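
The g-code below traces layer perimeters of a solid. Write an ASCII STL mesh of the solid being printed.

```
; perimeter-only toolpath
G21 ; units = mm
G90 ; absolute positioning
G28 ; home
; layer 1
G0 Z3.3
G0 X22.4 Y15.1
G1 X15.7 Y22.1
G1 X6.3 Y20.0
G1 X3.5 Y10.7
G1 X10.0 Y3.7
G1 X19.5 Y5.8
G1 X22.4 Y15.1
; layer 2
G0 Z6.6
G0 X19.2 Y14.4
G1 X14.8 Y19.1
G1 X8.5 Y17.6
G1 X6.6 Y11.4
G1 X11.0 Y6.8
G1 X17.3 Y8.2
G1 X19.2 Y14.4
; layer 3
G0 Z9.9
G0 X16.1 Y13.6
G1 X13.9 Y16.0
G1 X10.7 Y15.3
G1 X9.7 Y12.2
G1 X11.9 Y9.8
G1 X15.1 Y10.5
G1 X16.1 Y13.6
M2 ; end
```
solid part
  facet normal 0.0000 0.0000 -1.0000
    outer loop
      vertex 4.1 22.4 0.0
      vertex 16.7 25.2 0.0
      vertex 25.5 15.8 0.0
    endloop
  endfacet
  facet normal 0.0000 0.0000 -1.0000
    outer loop
      vertex 0.3 10.0 0.0
      vertex 4.1 22.4 0.0
      vertex 25.5 15.8 0.0
    endloop
  endfacet
  facet normal 0.0000 0.0000 -1.0000
    outer loop
      vertex 9.1 0.6 0.0
      vertex 0.3 10.0 0.0
      vertex 25.5 15.8 0.0
    endloop
  endfacet
  facet normal 0.0000 0.0000 -1.0000
    outer loop
      vertex 21.7 3.4 0.0
      vertex 9.1 0.6 0.0
      vertex 25.5 15.8 0.0
    endloop
  endfacet
  facet normal 0.5571 0.5215 0.6463
    outer loop
      vertex 25.5 15.8 0.0
      vertex 16.7 25.2 0.0
      vertex 12.9 12.9 13.2
    endloop
  endfacet
  facet normal -0.1655 0.7448 0.6464
    outer loop
      vertex 16.7 25.2 0.0
      vertex 4.1 22.4 0.0
      vertex 12.9 12.9 13.2
    endloop
  endfacet
  facet normal -0.7291 0.2234 0.6469
    outer loop
      vertex 4.1 22.4 0.0
      vertex 0.3 10.0 0.0
      vertex 12.9 12.9 13.2
    endloop
  endfacet
  facet normal -0.5571 -0.5215 0.6463
    outer loop
      vertex 0.3 10.0 0.0
      vertex 9.1 0.6 0.0
      vertex 12.9 12.9 13.2
    endloop
  endfacet
  facet normal 0.1655 -0.7448 0.6464
    outer loop
      vertex 9.1 0.6 0.0
      vertex 21.7 3.4 0.0
      vertex 12.9 12.9 13.2
    endloop
  endfacet
  facet normal 0.7291 -0.2234 0.6469
    outer loop
      vertex 21.7 3.4 0.0
      vertex 25.5 15.8 0.0
      vertex 12.9 12.9 13.2
    endloop
  endfacet
endsolid part

The G0 Z moves step by Δz≈3.3 mm. The G1 loops shrink linearly with z, so the solid tapers from its base footprint up to z≈13.2. Closing with a flat bottom cap and the tapered top and triangulating gives 10 facets — a regular 6-sided pyramid, base circumscribed radius ≈ 12.9 mm, apex at z ≈ 13.2 mm.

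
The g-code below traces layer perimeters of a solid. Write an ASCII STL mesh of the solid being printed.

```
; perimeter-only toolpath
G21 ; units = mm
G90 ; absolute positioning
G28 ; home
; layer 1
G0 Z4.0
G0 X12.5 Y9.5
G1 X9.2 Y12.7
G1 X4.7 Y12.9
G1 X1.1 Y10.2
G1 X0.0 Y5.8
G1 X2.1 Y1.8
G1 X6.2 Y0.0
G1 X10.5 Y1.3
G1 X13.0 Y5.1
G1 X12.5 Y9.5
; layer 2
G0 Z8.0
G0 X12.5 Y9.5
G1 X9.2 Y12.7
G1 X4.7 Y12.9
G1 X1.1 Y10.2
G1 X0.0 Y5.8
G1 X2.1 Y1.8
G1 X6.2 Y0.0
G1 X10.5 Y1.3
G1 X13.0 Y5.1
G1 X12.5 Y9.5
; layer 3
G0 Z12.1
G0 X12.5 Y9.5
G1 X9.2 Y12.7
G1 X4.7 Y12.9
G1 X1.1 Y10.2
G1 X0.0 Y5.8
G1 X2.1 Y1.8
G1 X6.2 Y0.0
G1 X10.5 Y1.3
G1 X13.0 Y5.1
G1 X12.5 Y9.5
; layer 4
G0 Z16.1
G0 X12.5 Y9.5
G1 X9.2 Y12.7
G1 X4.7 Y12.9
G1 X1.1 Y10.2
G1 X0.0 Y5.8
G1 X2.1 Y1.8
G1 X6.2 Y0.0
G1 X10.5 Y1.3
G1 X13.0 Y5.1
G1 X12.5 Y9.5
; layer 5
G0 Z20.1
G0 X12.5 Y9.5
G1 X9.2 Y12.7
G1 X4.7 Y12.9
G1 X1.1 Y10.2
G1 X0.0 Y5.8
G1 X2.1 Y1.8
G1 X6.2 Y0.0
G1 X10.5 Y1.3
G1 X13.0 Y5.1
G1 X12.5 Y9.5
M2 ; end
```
solid part
  facet normal 0.0000 0.0000 -1.0000
    outer loop
      vertex 4.7 12.9 0.0
      vertex 9.2 12.7 0.0
      vertex 12.5 9.5 0.0
    endloop
  endfacet
  facet normal 0.0000 0.0000 -1.0000
    outer loop
      vertex 1.1 10.2 0.0
      vertex 4.7 12.9 0.0
      vertex 12.5 9.5 0.0
    endloop
  endfacet
  facet normal 0.0000 0.0000 -1.0000
    outer loop
      vertex 0.0 5.8 0.0
      vertex 1.1 10.2 0.0
      vertex 12.5 9.5 0.0
    endloop
  endfacet
  facet normal 0.0000 0.0000 -1.0000
    outer loop
      vertex 2.1 1.8 0.0
      vertex 0.0 5.8 0.0
      vertex 12.5 9.5 0.0
    endloop
  endfacet
  facet normal 0.0000 0.0000 -1.0000
    outer loop
      vertex 6.2 0.0 0.0
      vertex 2.1 1.8 0.0
      vertex 12.5 9.5 0.0
    endloop
  endfacet
  facet normal 0.0000 0.0000 -1.0000
    outer loop
      vertex 10.5 1.3 0.0
      vertex 6.2 0.0 0.0
      vertex 12.5 9.5 0.0
    endloop
  endfacet
  facet normal 0.0000 0.0000 -1.0000
    outer loop
      vertex 13.0 5.1 0.0
      vertex 10.5 1.3 0.0
      vertex 12.5 9.5 0.0
    endloop
  endfacet
  facet normal 0.0000 0.0000 1.0000
    outer loop
      vertex 12.5 9.5 20.1
      vertex 9.2 12.7 20.1
      vertex 4.7 12.9 20.1
    endloop
  endfacet
  facet normal 0.0000 0.0000 1.0000
    outer loop
      vertex 12.5 9.5 20.1
      vertex 4.7 12.9 20.1
      vertex 1.1 10.2 20.1
    endloop
  endfacet
  facet normal 0.0000 0.0000 1.0000
    outer loop
      vertex 12.5 9.5 20.1
      vertex 1.1 10.2 20.1
      vertex 0.0 5.8 20.1
    endloop
  endfacet
  facet normal 0.0000 0.0000 1.0000
    outer loop
      vertex 12.5 9.5 20.1
      vertex 0.0 5.8 20.1
      vertex 2.1 1.8 20.1
    endloop
  endfacet
  facet normal 0.0000 0.0000 1.0000
    outer loop
      vertex 12.5 9.5 20.1
      vertex 2.1 1.8 20.1
      vertex 6.2 0.0 20.1
    endloop
  endfacet
  facet normal 0.0000 0.0000 1.0000
    outer loop
      vertex 12.5 9.5 20.1
      vertex 6.2 0.0 20.1
      vertex 10.5 1.3 20.1
    endloop
  endfacet
  facet normal 0.0000 0.0000 1.0000
    outer loop
      vertex 12.5 9.5 20.1
      vertex 10.5 1.3 20.1
      vertex 13.0 5.1 20.1
    endloop
  endfacet
  facet normal 0.6961 0.7179 0.0000
    outer loop
      vertex 12.5 9.5 0.0
      vertex 9.2 12.7 0.0
      vertex 9.2 12.7 20.1
    endloop
  endfacet
  facet normal 0.6961 0.7179 0.0000
    outer loop
      vertex 12.5 9.5 0.0
      vertex 9.2 12.7 20.1
      vertex 12.5 9.5 20.1
    endloop
  endfacet
  facet normal 0.0444 0.9990 0.0000
    outer loop
      vertex 9.2 12.7 0.0
      vertex 4.7 12.9 0.0
      vertex 4.7 12.9 20.1
    endloop
  endfacet
  facet normal 0.0444 0.9990 0.0000
    outer loop
      vertex 9.2 12.7 0.0
      vertex 4.7 12.9 20.1
      vertex 9.2 12.7 20.1
    endloop
  endfacet
  facet normal -0.6000 0.8000 0.0000
    outer loop
      vertex 4.7 12.9 0.0
      vertex 1.1 10.2 0.0
      vertex 1.1 10.2 20.1
    endloop
  endfacet
  facet normal -0.6000 0.8000 0.0000
    outer loop
      vertex 4.7 12.9 0.0
      vertex 1.1 10.2 20.1
      vertex 4.7 12.9 20.1
    endloop
  endfacet
  facet normal -0.9701 0.2425 0.0000
    outer loop
      vertex 1.1 10.2 0.0
      vertex 0.0 5.8 0.0
      vertex 0.0 5.8 20.1
    endloop
  endfacet
  facet normal -0.9701 0.2425 0.0000
    outer loop
      vertex 1.1 10.2 0.0
      vertex 0.0 5.8 20.1
      vertex 1.1 10.2 20.1
    endloop
  endfacet
  facet normal -0.8854 -0.4648 0.0000
    outer loop
      vertex 0.0 5.8 0.0
      vertex 2.1 1.8 0.0
      vertex 2.1 1.8 20.1
    endloop
  endfacet
  facet normal -0.8854 -0.4648 0.0000
    outer loop
      vertex 0.0 5.8 0.0
      vertex 2.1 1.8 20.1
      vertex 0.0 5.8 20.1
    endloop
  endfacet
  facet normal -0.4020 -0.9156 0.0000
    outer loop
      vertex 2.1 1.8 0.0
      vertex 6.2 0.0 0.0
      vertex 6.2 0.0 20.1
    endloop
  endfacet
  facet normal -0.4020 -0.9156 0.0000
    outer loop
      vertex 2.1 1.8 0.0
      vertex 6.2 0.0 20.1
      vertex 2.1 1.8 20.1
    endloop
  endfacet
  facet normal 0.2894 -0.9572 0.0000
    outer loop
      vertex 6.2 0.0 0.0
      vertex 10.5 1.3 0.0
      vertex 10.5 1.3 20.1
    endloop
  endfacet
  facet normal 0.2894 -0.9572 0.0000
    outer loop
      vertex 6.2 0.0 0.0
      vertex 10.5 1.3 20.1
      vertex 6.2 0.0 20.1
    endloop
  endfacet
  facet normal 0.8354 -0.5496 0.0000
    outer loop
      vertex 10.5 1.3 0.0
      vertex 13.0 5.1 0.0
      vertex 13.0 5.1 20.1
    endloop
  endfacet
  facet normal 0.8354 -0.5496 0.0000
    outer loop
      vertex 10.5 1.3 0.0
      vertex 13.0 5.1 20.1
      vertex 10.5 1.3 20.1
    endloop
  endfacet
  facet normal 0.9936 0.1129 0.0000
    outer loop
      vertex 13.0 5.1 0.0
      vertex 12.5 9.5 0.0
      vertex 12.5 9.5 20.1
    endloop
  endfacet
  facet normal 0.9936 0.1129 0.0000
    outer loop
      vertex 13.0 5.1 0.0
      vertex 12.5 9.5 20.1
      vertex 13.0 5.1 20.1
    endloop
  endfacet
endsolid part

The G0 Z moves step by Δz≈4.0 mm. Every layer's G1 loop is the same polygon, so the solid is a straight extrusion of it from z=0 to z≈20.1. Closing with flat bottom and top caps and triangulating gives 32 facets — a regular 9-sided prism (a cylinder approximated with 9 flat sides), circumscribed radius ≈ 6.6 mm, height ≈ 20.1 mm.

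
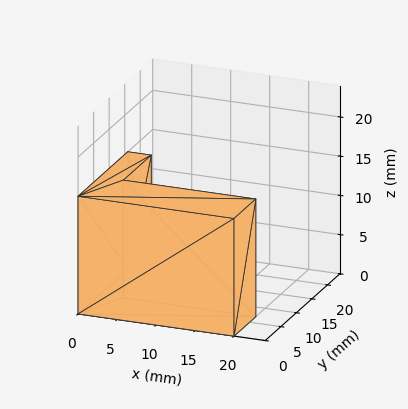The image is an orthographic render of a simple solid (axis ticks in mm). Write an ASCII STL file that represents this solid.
Reading the render: the shape is an L-shaped prism: outer 20 × 16 mm, arm thicknesses ≈ 7 mm (horizontal) and 3 mm (vertical), extruded 15 mm in z (dimensions read to the nearest mm from the axis ticks). For the STL, each face is triangulated and given an outward normal.

solid part
  facet normal 0.0000 0.0000 -1.0000
    outer loop
      vertex 20.00 7.00 0.00
      vertex 20.00 0.00 0.00
      vertex 0.00 0.00 0.00
    endloop
  endfacet
  facet normal 0.0000 0.0000 -1.0000
    outer loop
      vertex 3.00 7.00 0.00
      vertex 20.00 7.00 0.00
      vertex 0.00 0.00 0.00
    endloop
  endfacet
  facet normal 0.0000 0.0000 -1.0000
    outer loop
      vertex 3.00 16.00 0.00
      vertex 3.00 7.00 0.00
      vertex 0.00 0.00 0.00
    endloop
  endfacet
  facet normal 0.0000 0.0000 -1.0000
    outer loop
      vertex 0.00 16.00 0.00
      vertex 3.00 16.00 0.00
      vertex 0.00 0.00 0.00
    endloop
  endfacet
  facet normal 0.0000 0.0000 1.0000
    outer loop
      vertex 0.00 0.00 15.00
      vertex 20.00 0.00 15.00
      vertex 20.00 7.00 15.00
    endloop
  endfacet
  facet normal 0.0000 0.0000 1.0000
    outer loop
      vertex 0.00 0.00 15.00
      vertex 20.00 7.00 15.00
      vertex 3.00 7.00 15.00
    endloop
  endfacet
  facet normal 0.0000 0.0000 1.0000
    outer loop
      vertex 0.00 0.00 15.00
      vertex 3.00 7.00 15.00
      vertex 3.00 16.00 15.00
    endloop
  endfacet
  facet normal 0.0000 0.0000 1.0000
    outer loop
      vertex 0.00 0.00 15.00
      vertex 3.00 16.00 15.00
      vertex 0.00 16.00 15.00
    endloop
  endfacet
  facet normal 0.0000 -1.0000 0.0000
    outer loop
      vertex 0.00 0.00 0.00
      vertex 20.00 0.00 0.00
      vertex 20.00 0.00 15.00
    endloop
  endfacet
  facet normal 0.0000 -1.0000 0.0000
    outer loop
      vertex 0.00 0.00 0.00
      vertex 20.00 0.00 15.00
      vertex 0.00 0.00 15.00
    endloop
  endfacet
  facet normal 1.0000 0.0000 0.0000
    outer loop
      vertex 20.00 0.00 0.00
      vertex 20.00 7.00 0.00
      vertex 20.00 7.00 15.00
    endloop
  endfacet
  facet normal 1.0000 0.0000 0.0000
    outer loop
      vertex 20.00 0.00 0.00
      vertex 20.00 7.00 15.00
      vertex 20.00 0.00 15.00
    endloop
  endfacet
  facet normal 0.0000 1.0000 0.0000
    outer loop
      vertex 20.00 7.00 0.00
      vertex 3.00 7.00 0.00
      vertex 3.00 7.00 15.00
    endloop
  endfacet
  facet normal 0.0000 1.0000 0.0000
    outer loop
      vertex 20.00 7.00 0.00
      vertex 3.00 7.00 15.00
      vertex 20.00 7.00 15.00
    endloop
  endfacet
  facet normal 1.0000 0.0000 0.0000
    outer loop
      vertex 3.00 7.00 0.00
      vertex 3.00 16.00 0.00
      vertex 3.00 16.00 15.00
    endloop
  endfacet
  facet normal 1.0000 0.0000 0.0000
    outer loop
      vertex 3.00 7.00 0.00
      vertex 3.00 16.00 15.00
      vertex 3.00 7.00 15.00
    endloop
  endfacet
  facet normal 0.0000 1.0000 0.0000
    outer loop
      vertex 3.00 16.00 0.00
      vertex 0.00 16.00 0.00
      vertex 0.00 16.00 15.00
    endloop
  endfacet
  facet normal 0.0000 1.0000 0.0000
    outer loop
      vertex 3.00 16.00 0.00
      vertex 0.00 16.00 15.00
      vertex 3.00 16.00 15.00
    endloop
  endfacet
  facet normal -1.0000 0.0000 0.0000
    outer loop
      vertex 0.00 16.00 0.00
      vertex 0.00 0.00 0.00
      vertex 0.00 0.00 15.00
    endloop
  endfacet
  facet normal -1.0000 0.0000 0.0000
    outer loop
      vertex 0.00 16.00 0.00
      vertex 0.00 0.00 15.00
      vertex 0.00 16.00 15.00
    endloop
  endfacet
endsolid part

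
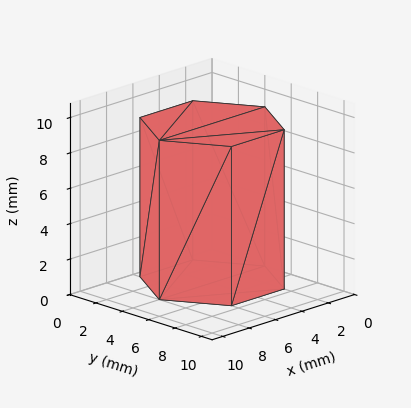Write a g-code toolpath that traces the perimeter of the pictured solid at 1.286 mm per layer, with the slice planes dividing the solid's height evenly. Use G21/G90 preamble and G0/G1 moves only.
Reading the render: the shape is a regular 6-sided prism (a cylinder approximated with 6 flat sides), circumscribed radius ≈ 4 mm, height ≈ 9 mm (dimensions read to the nearest mm from the axis ticks). For the g-code, the solid's height is divided into equal slices at the stated Δz and each level perimeter traced with G1 moves after a G0 lift.

; perimeter-only toolpath
G21 ; units = mm
G90 ; absolute positioning
G28 ; home
; layer 1
G0 Z1.286
G0 X8.000 Y4.000
G1 X6.000 Y7.464
G1 X2.000 Y7.464
G1 X0.000 Y4.000
G1 X2.000 Y0.536
G1 X6.000 Y0.536
G1 X8.000 Y4.000
; layer 2
G0 Z2.571
G0 X8.000 Y4.000
G1 X6.000 Y7.464
G1 X2.000 Y7.464
G1 X0.000 Y4.000
G1 X2.000 Y0.536
G1 X6.000 Y0.536
G1 X8.000 Y4.000
; layer 3
G0 Z3.857
G0 X8.000 Y4.000
G1 X6.000 Y7.464
G1 X2.000 Y7.464
G1 X0.000 Y4.000
G1 X2.000 Y0.536
G1 X6.000 Y0.536
G1 X8.000 Y4.000
; layer 4
G0 Z5.143
G0 X8.000 Y4.000
G1 X6.000 Y7.464
G1 X2.000 Y7.464
G1 X0.000 Y4.000
G1 X2.000 Y0.536
G1 X6.000 Y0.536
G1 X8.000 Y4.000
; layer 5
G0 Z6.429
G0 X8.000 Y4.000
G1 X6.000 Y7.464
G1 X2.000 Y7.464
G1 X0.000 Y4.000
G1 X2.000 Y0.536
G1 X6.000 Y0.536
G1 X8.000 Y4.000
; layer 6
G0 Z7.714
G0 X8.000 Y4.000
G1 X6.000 Y7.464
G1 X2.000 Y7.464
G1 X0.000 Y4.000
G1 X2.000 Y0.536
G1 X6.000 Y0.536
G1 X8.000 Y4.000
; layer 7
G0 Z9.000
G0 X8.000 Y4.000
G1 X6.000 Y7.464
G1 X2.000 Y7.464
G1 X0.000 Y4.000
G1 X2.000 Y0.536
G1 X6.000 Y0.536
G1 X8.000 Y4.000
M2 ; end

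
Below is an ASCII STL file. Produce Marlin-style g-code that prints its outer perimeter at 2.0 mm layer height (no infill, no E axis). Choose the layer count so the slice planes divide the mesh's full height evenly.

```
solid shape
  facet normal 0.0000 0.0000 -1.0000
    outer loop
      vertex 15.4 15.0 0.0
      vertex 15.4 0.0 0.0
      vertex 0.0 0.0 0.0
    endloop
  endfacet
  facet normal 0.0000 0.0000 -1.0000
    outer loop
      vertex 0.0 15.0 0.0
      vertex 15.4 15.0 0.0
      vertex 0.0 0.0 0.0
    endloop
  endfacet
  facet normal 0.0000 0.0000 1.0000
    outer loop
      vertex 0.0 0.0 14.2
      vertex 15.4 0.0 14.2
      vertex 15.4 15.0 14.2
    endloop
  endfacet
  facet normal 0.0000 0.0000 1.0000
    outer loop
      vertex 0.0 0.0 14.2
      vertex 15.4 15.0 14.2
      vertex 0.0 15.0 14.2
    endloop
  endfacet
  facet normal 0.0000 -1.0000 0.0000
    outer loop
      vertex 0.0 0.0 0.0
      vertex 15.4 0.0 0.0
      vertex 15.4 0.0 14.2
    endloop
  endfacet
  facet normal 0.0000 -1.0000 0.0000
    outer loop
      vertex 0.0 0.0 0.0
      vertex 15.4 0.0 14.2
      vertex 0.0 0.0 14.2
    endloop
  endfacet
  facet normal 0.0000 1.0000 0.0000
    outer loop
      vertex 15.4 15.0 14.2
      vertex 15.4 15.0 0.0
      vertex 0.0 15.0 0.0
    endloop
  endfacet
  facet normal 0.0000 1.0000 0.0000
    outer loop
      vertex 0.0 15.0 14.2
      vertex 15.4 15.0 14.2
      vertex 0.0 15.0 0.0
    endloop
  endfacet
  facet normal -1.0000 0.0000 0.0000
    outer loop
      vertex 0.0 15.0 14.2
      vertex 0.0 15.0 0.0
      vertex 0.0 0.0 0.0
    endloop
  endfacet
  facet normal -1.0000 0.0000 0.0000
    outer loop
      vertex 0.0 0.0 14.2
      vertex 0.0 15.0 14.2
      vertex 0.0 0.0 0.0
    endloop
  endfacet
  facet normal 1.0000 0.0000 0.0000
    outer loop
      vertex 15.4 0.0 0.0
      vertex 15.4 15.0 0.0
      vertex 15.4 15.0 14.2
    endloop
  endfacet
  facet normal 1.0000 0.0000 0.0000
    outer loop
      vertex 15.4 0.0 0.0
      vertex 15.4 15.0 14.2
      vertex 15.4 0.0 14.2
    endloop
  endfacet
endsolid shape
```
; perimeter-only toolpath
G21 ; units = mm
G90 ; absolute positioning
G28 ; home
; layer 1
G0 Z2.0
G0 X0.0 Y0.0
G1 X15.4 Y0.0
G1 X15.4 Y15.0
G1 X0.0 Y15.0
G1 X0.0 Y0.0
; layer 2
G0 Z4.1
G0 X0.0 Y0.0
G1 X15.4 Y0.0
G1 X15.4 Y15.0
G1 X0.0 Y15.0
G1 X0.0 Y0.0
; layer 3
G0 Z6.1
G0 X0.0 Y0.0
G1 X15.4 Y0.0
G1 X15.4 Y15.0
G1 X0.0 Y15.0
G1 X0.0 Y0.0
; layer 4
G0 Z8.1
G0 X0.0 Y0.0
G1 X15.4 Y0.0
G1 X15.4 Y15.0
G1 X0.0 Y15.0
G1 X0.0 Y0.0
; layer 5
G0 Z10.1
G0 X0.0 Y0.0
G1 X15.4 Y0.0
G1 X15.4 Y15.0
G1 X0.0 Y15.0
G1 X0.0 Y0.0
; layer 6
G0 Z12.2
G0 X0.0 Y0.0
G1 X15.4 Y0.0
G1 X15.4 Y15.0
G1 X0.0 Y15.0
G1 X0.0 Y0.0
; layer 7
G0 Z14.2
G0 X0.0 Y0.0
G1 X15.4 Y0.0
G1 X15.4 Y15.0
G1 X0.0 Y15.0
G1 X0.0 Y0.0
M2 ; end

The solid is a rectangular box, roughly 15.4 × 15 mm footprint and 14.2 mm tall. Slicing at Δz = 2.0 mm — 7 equal slices spanning the solid's height, so layer i sits at z = i·h/7 — gives 7 non-empty perimeters. Each is a 4-segment closed polygon; G0 lifts to the layer z and rapids to the start vertex, then G1 traces the edges.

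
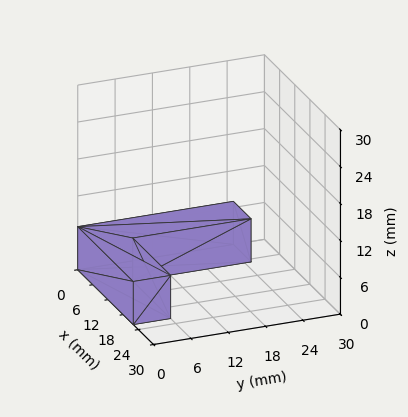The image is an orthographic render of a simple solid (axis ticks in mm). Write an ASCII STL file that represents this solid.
Reading the render: the shape is an L-shaped prism: outer 22 × 25 mm, arm thicknesses ≈ 6 mm (horizontal) and 7 mm (vertical), extruded 7 mm in z (dimensions read to the nearest mm from the axis ticks). For the STL, each face is triangulated and given an outward normal.

solid part
  facet normal 0.0000 0.0000 -1.0000
    outer loop
      vertex 22.000 6.000 0.000
      vertex 22.000 0.000 0.000
      vertex 0.000 0.000 0.000
    endloop
  endfacet
  facet normal 0.0000 0.0000 -1.0000
    outer loop
      vertex 7.000 6.000 0.000
      vertex 22.000 6.000 0.000
      vertex 0.000 0.000 0.000
    endloop
  endfacet
  facet normal 0.0000 0.0000 -1.0000
    outer loop
      vertex 7.000 25.000 0.000
      vertex 7.000 6.000 0.000
      vertex 0.000 0.000 0.000
    endloop
  endfacet
  facet normal 0.0000 0.0000 -1.0000
    outer loop
      vertex 0.000 25.000 0.000
      vertex 7.000 25.000 0.000
      vertex 0.000 0.000 0.000
    endloop
  endfacet
  facet normal 0.0000 0.0000 1.0000
    outer loop
      vertex 0.000 0.000 7.000
      vertex 22.000 0.000 7.000
      vertex 22.000 6.000 7.000
    endloop
  endfacet
  facet normal 0.0000 0.0000 1.0000
    outer loop
      vertex 0.000 0.000 7.000
      vertex 22.000 6.000 7.000
      vertex 7.000 6.000 7.000
    endloop
  endfacet
  facet normal 0.0000 0.0000 1.0000
    outer loop
      vertex 0.000 0.000 7.000
      vertex 7.000 6.000 7.000
      vertex 7.000 25.000 7.000
    endloop
  endfacet
  facet normal 0.0000 0.0000 1.0000
    outer loop
      vertex 0.000 0.000 7.000
      vertex 7.000 25.000 7.000
      vertex 0.000 25.000 7.000
    endloop
  endfacet
  facet normal 0.0000 -1.0000 0.0000
    outer loop
      vertex 0.000 0.000 0.000
      vertex 22.000 0.000 0.000
      vertex 22.000 0.000 7.000
    endloop
  endfacet
  facet normal 0.0000 -1.0000 0.0000
    outer loop
      vertex 0.000 0.000 0.000
      vertex 22.000 0.000 7.000
      vertex 0.000 0.000 7.000
    endloop
  endfacet
  facet normal 1.0000 0.0000 0.0000
    outer loop
      vertex 22.000 0.000 0.000
      vertex 22.000 6.000 0.000
      vertex 22.000 6.000 7.000
    endloop
  endfacet
  facet normal 1.0000 0.0000 0.0000
    outer loop
      vertex 22.000 0.000 0.000
      vertex 22.000 6.000 7.000
      vertex 22.000 0.000 7.000
    endloop
  endfacet
  facet normal 0.0000 1.0000 0.0000
    outer loop
      vertex 22.000 6.000 0.000
      vertex 7.000 6.000 0.000
      vertex 7.000 6.000 7.000
    endloop
  endfacet
  facet normal 0.0000 1.0000 0.0000
    outer loop
      vertex 22.000 6.000 0.000
      vertex 7.000 6.000 7.000
      vertex 22.000 6.000 7.000
    endloop
  endfacet
  facet normal 1.0000 0.0000 0.0000
    outer loop
      vertex 7.000 6.000 0.000
      vertex 7.000 25.000 0.000
      vertex 7.000 25.000 7.000
    endloop
  endfacet
  facet normal 1.0000 0.0000 0.0000
    outer loop
      vertex 7.000 6.000 0.000
      vertex 7.000 25.000 7.000
      vertex 7.000 6.000 7.000
    endloop
  endfacet
  facet normal 0.0000 1.0000 0.0000
    outer loop
      vertex 7.000 25.000 0.000
      vertex 0.000 25.000 0.000
      vertex 0.000 25.000 7.000
    endloop
  endfacet
  facet normal 0.0000 1.0000 0.0000
    outer loop
      vertex 7.000 25.000 0.000
      vertex 0.000 25.000 7.000
      vertex 7.000 25.000 7.000
    endloop
  endfacet
  facet normal -1.0000 0.0000 0.0000
    outer loop
      vertex 0.000 25.000 0.000
      vertex 0.000 0.000 0.000
      vertex 0.000 0.000 7.000
    endloop
  endfacet
  facet normal -1.0000 0.0000 0.0000
    outer loop
      vertex 0.000 25.000 0.000
      vertex 0.000 0.000 7.000
      vertex 0.000 25.000 7.000
    endloop
  endfacet
endsolid part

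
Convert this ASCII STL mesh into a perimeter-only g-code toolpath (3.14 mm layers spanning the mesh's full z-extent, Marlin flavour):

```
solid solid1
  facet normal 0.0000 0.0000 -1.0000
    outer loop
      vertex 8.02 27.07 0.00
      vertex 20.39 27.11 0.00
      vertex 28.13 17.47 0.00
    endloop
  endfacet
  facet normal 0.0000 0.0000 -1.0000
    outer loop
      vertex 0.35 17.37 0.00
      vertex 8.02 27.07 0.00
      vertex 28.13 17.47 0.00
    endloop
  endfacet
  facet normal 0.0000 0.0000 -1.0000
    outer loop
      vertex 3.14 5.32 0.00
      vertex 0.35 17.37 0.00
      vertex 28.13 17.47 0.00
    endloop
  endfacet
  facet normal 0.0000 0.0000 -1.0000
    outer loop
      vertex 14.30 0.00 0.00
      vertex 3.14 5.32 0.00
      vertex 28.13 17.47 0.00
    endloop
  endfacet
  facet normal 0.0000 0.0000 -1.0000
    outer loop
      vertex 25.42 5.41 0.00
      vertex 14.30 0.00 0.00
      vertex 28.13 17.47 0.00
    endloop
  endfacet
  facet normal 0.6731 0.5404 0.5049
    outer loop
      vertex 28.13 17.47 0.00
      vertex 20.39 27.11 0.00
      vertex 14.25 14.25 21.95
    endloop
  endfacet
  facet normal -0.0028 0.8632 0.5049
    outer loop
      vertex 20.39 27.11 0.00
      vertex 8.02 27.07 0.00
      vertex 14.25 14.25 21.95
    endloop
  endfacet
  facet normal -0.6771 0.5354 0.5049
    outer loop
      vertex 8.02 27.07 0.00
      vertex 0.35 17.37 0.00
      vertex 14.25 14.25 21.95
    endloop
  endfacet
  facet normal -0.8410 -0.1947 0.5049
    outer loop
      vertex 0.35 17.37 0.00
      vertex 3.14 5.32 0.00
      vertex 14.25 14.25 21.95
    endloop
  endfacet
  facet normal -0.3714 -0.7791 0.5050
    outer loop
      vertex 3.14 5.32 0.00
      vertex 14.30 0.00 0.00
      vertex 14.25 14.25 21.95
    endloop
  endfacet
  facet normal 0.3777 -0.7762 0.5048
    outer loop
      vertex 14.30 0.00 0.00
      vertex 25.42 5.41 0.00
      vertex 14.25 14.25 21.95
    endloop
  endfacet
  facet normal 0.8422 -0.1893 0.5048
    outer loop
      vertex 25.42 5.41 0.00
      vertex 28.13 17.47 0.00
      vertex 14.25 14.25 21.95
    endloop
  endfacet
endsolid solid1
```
; perimeter-only toolpath
G21 ; units = mm
G90 ; absolute positioning
G28 ; home
; layer 1
G0 Z3.14
G0 X26.15 Y17.01
G1 X19.51 Y25.27
G1 X8.91 Y25.24
G1 X2.34 Y16.92
G1 X4.73 Y6.60
G1 X14.29 Y2.04
G1 X23.82 Y6.67
G1 X26.15 Y17.01
; layer 2
G0 Z6.27
G0 X24.16 Y16.55
G1 X18.64 Y23.44
G1 X9.80 Y23.41
G1 X4.32 Y16.48
G1 X6.31 Y7.87
G1 X14.29 Y4.07
G1 X22.23 Y7.94
G1 X24.16 Y16.55
; layer 3
G0 Z9.41
G0 X22.18 Y16.09
G1 X17.76 Y21.60
G1 X10.69 Y21.58
G1 X6.31 Y16.03
G1 X7.90 Y9.15
G1 X14.28 Y6.11
G1 X20.63 Y9.20
G1 X22.18 Y16.09
; layer 4
G0 Z12.54
G0 X20.20 Y15.63
G1 X16.88 Y19.76
G1 X11.58 Y19.74
G1 X8.29 Y15.59
G1 X9.49 Y10.42
G1 X14.27 Y8.14
G1 X19.04 Y10.46
G1 X20.20 Y15.63
; layer 5
G0 Z15.68
G0 X18.22 Y15.17
G1 X16.00 Y17.92
G1 X12.47 Y17.91
G1 X10.28 Y15.14
G1 X11.08 Y11.70
G1 X14.26 Y10.18
G1 X17.44 Y11.72
G1 X18.22 Y15.17
; layer 6
G0 Z18.81
G0 X16.23 Y14.71
G1 X15.13 Y16.09
G1 X13.36 Y16.08
G1 X12.26 Y14.70
G1 X12.66 Y12.97
G1 X14.26 Y12.21
G1 X15.85 Y12.99
G1 X16.23 Y14.71
M2 ; end

The solid is a regular 7-sided pyramid, base circumscribed radius ≈ 14.2 mm, apex at z ≈ 21.9 mm. Slicing at Δz = 3.14 mm — 7 equal slices spanning the solid's height, so layer i sits at z = i·h/7 — gives 6 non-empty perimeters. Each is a 7-segment closed polygon; G0 lifts to the layer z and rapids to the start vertex, then G1 traces the edges. The cross-section shrinks linearly with z (the slice at the apex is degenerate and omitted).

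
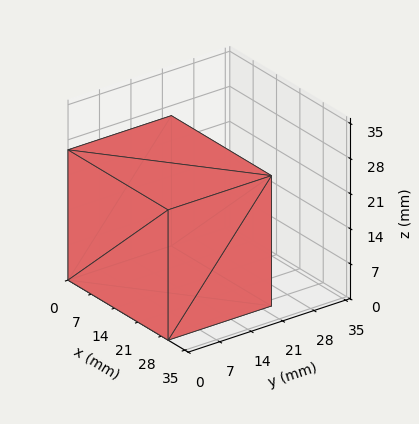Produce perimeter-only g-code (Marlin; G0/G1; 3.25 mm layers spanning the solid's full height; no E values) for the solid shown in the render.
Reading the render: the shape is a rectangular box, roughly 30 × 23 mm footprint and 26 mm tall (dimensions read to the nearest mm from the axis ticks). For the g-code, the solid's height is divided into equal slices at the stated Δz and each level perimeter traced with G1 moves after a G0 lift.

; perimeter-only toolpath
G21 ; units = mm
G90 ; absolute positioning
G28 ; home
; layer 1
G0 Z3.25
G0 X0.00 Y0.00
G1 X30.00 Y0.00
G1 X30.00 Y23.00
G1 X0.00 Y23.00
G1 X0.00 Y0.00
; layer 2
G0 Z6.50
G0 X0.00 Y0.00
G1 X30.00 Y0.00
G1 X30.00 Y23.00
G1 X0.00 Y23.00
G1 X0.00 Y0.00
; layer 3
G0 Z9.75
G0 X0.00 Y0.00
G1 X30.00 Y0.00
G1 X30.00 Y23.00
G1 X0.00 Y23.00
G1 X0.00 Y0.00
; layer 4
G0 Z13.00
G0 X0.00 Y0.00
G1 X30.00 Y0.00
G1 X30.00 Y23.00
G1 X0.00 Y23.00
G1 X0.00 Y0.00
; layer 5
G0 Z16.25
G0 X0.00 Y0.00
G1 X30.00 Y0.00
G1 X30.00 Y23.00
G1 X0.00 Y23.00
G1 X0.00 Y0.00
; layer 6
G0 Z19.50
G0 X0.00 Y0.00
G1 X30.00 Y0.00
G1 X30.00 Y23.00
G1 X0.00 Y23.00
G1 X0.00 Y0.00
; layer 7
G0 Z22.75
G0 X0.00 Y0.00
G1 X30.00 Y0.00
G1 X30.00 Y23.00
G1 X0.00 Y23.00
G1 X0.00 Y0.00
; layer 8
G0 Z26.00
G0 X0.00 Y0.00
G1 X30.00 Y0.00
G1 X30.00 Y23.00
G1 X0.00 Y23.00
G1 X0.00 Y0.00
M2 ; end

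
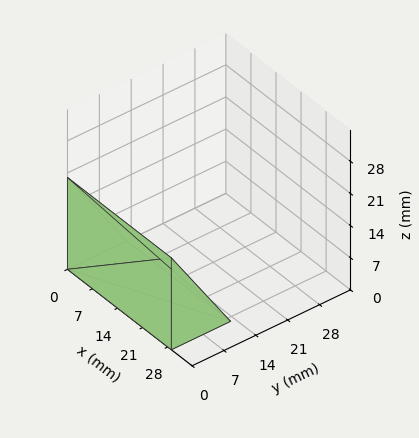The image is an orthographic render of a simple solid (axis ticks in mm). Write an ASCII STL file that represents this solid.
Reading the render: the shape is a wedge (ramp): 29 × 13 mm base, rising to 20 mm along the y=0 edge and sloping linearly to z=0 at y=13 (dimensions read to the nearest mm from the axis ticks). For the STL, each face is triangulated and given an outward normal.

solid part
  facet normal 0.0000 0.0000 -1.0000
    outer loop
      vertex 29.0 13.0 0.0
      vertex 29.0 0.0 0.0
      vertex 0.0 0.0 0.0
    endloop
  endfacet
  facet normal 0.0000 0.0000 -1.0000
    outer loop
      vertex 0.0 13.0 0.0
      vertex 29.0 13.0 0.0
      vertex 0.0 0.0 0.0
    endloop
  endfacet
  facet normal 0.0000 -1.0000 0.0000
    outer loop
      vertex 0.0 0.0 0.0
      vertex 29.0 0.0 0.0
      vertex 29.0 0.0 20.0
    endloop
  endfacet
  facet normal 0.0000 -1.0000 0.0000
    outer loop
      vertex 0.0 0.0 0.0
      vertex 29.0 0.0 20.0
      vertex 0.0 0.0 20.0
    endloop
  endfacet
  facet normal 0.0000 0.8384 0.5450
    outer loop
      vertex 0.0 0.0 20.0
      vertex 29.0 0.0 20.0
      vertex 29.0 13.0 0.0
    endloop
  endfacet
  facet normal 0.0000 0.8384 0.5450
    outer loop
      vertex 0.0 0.0 20.0
      vertex 29.0 13.0 0.0
      vertex 0.0 13.0 0.0
    endloop
  endfacet
  facet normal -1.0000 0.0000 0.0000
    outer loop
      vertex 0.0 0.0 20.0
      vertex 0.0 13.0 0.0
      vertex 0.0 0.0 0.0
    endloop
  endfacet
  facet normal 1.0000 0.0000 0.0000
    outer loop
      vertex 29.0 0.0 0.0
      vertex 29.0 13.0 0.0
      vertex 29.0 0.0 20.0
    endloop
  endfacet
endsolid part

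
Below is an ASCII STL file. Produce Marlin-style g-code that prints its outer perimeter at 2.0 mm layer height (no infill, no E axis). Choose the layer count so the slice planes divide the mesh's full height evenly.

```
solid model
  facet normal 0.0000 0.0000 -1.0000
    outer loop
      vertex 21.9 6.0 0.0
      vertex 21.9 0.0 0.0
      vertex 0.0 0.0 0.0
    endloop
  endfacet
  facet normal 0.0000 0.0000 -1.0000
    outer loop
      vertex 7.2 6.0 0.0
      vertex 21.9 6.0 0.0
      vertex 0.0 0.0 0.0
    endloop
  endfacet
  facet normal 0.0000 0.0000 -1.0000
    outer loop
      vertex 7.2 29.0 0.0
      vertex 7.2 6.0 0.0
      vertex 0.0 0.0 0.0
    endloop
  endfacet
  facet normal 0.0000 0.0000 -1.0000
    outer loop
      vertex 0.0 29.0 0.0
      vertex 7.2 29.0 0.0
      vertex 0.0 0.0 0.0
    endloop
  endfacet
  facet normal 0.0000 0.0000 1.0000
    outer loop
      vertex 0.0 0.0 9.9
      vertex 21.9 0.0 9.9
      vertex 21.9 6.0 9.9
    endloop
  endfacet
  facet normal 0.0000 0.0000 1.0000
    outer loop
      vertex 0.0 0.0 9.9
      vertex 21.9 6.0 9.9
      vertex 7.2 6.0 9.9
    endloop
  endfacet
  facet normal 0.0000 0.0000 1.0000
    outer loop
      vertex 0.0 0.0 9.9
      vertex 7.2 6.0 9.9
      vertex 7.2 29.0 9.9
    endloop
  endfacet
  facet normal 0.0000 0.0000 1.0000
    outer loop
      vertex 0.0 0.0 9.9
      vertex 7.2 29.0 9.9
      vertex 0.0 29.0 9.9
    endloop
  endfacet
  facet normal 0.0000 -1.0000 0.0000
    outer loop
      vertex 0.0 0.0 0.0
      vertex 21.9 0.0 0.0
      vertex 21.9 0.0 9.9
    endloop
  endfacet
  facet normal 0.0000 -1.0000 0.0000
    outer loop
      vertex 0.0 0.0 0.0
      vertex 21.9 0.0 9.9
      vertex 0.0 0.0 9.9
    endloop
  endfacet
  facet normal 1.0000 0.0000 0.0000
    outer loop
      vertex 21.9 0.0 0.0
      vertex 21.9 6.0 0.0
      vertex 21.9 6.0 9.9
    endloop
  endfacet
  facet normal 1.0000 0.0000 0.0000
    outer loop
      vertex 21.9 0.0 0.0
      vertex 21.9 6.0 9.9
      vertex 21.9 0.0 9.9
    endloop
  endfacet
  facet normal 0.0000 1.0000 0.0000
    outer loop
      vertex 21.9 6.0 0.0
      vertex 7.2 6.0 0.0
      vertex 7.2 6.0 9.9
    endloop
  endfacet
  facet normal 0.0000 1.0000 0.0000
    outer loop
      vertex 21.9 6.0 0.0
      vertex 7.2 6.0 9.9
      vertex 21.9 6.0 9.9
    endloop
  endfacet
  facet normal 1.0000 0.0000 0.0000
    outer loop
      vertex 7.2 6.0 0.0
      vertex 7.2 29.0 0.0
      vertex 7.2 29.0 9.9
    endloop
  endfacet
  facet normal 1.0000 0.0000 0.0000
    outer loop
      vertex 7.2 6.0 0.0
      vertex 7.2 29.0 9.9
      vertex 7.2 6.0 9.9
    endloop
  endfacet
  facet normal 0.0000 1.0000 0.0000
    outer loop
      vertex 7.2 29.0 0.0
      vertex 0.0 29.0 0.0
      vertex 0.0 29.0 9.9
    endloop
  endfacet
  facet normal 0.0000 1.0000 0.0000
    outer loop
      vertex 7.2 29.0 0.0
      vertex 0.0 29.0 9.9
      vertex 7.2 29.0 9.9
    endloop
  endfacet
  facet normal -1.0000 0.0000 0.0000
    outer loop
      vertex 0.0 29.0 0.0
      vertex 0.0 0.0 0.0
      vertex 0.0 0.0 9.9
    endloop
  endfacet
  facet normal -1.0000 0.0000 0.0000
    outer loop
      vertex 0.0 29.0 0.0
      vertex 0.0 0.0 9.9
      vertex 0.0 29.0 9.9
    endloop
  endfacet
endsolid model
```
; perimeter-only toolpath
G21 ; units = mm
G90 ; absolute positioning
G28 ; home
; layer 1
G0 Z2.0
G0 X0.0 Y0.0
G1 X21.9 Y0.0
G1 X21.9 Y6.0
G1 X7.2 Y6.0
G1 X7.2 Y29.0
G1 X0.0 Y29.0
G1 X0.0 Y0.0
; layer 2
G0 Z4.0
G0 X0.0 Y0.0
G1 X21.9 Y0.0
G1 X21.9 Y6.0
G1 X7.2 Y6.0
G1 X7.2 Y29.0
G1 X0.0 Y29.0
G1 X0.0 Y0.0
; layer 3
G0 Z5.9
G0 X0.0 Y0.0
G1 X21.9 Y0.0
G1 X21.9 Y6.0
G1 X7.2 Y6.0
G1 X7.2 Y29.0
G1 X0.0 Y29.0
G1 X0.0 Y0.0
; layer 4
G0 Z7.9
G0 X0.0 Y0.0
G1 X21.9 Y0.0
G1 X21.9 Y6.0
G1 X7.2 Y6.0
G1 X7.2 Y29.0
G1 X0.0 Y29.0
G1 X0.0 Y0.0
; layer 5
G0 Z9.9
G0 X0.0 Y0.0
G1 X21.9 Y0.0
G1 X21.9 Y6.0
G1 X7.2 Y6.0
G1 X7.2 Y29.0
G1 X0.0 Y29.0
G1 X0.0 Y0.0
M2 ; end

The solid is an L-shaped prism: outer 21.9 × 29 mm, arm thicknesses ≈ 6 mm (horizontal) and 7.2 mm (vertical), extruded 9.9 mm in z. Slicing at Δz = 2.0 mm — 5 equal slices spanning the solid's height, so layer i sits at z = i·h/5 — gives 5 non-empty perimeters. Each is a 6-segment closed polygon; G0 lifts to the layer z and rapids to the start vertex, then G1 traces the edges.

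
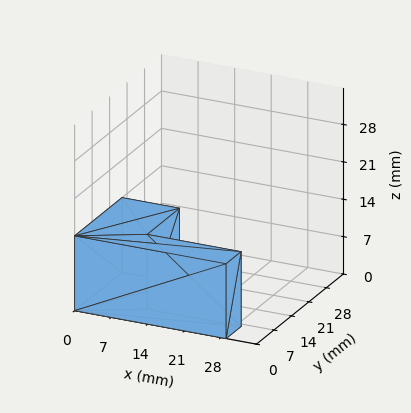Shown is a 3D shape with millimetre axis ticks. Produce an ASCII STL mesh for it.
Reading the render: the shape is an L-shaped prism: outer 29 × 19 mm, arm thicknesses ≈ 6 mm (horizontal) and 11 mm (vertical), extruded 14 mm in z (dimensions read to the nearest mm from the axis ticks). For the STL, each face is triangulated and given an outward normal.

solid part
  facet normal 0.0000 0.0000 -1.0000
    outer loop
      vertex 29.000 6.000 0.000
      vertex 29.000 0.000 0.000
      vertex 0.000 0.000 0.000
    endloop
  endfacet
  facet normal 0.0000 0.0000 -1.0000
    outer loop
      vertex 11.000 6.000 0.000
      vertex 29.000 6.000 0.000
      vertex 0.000 0.000 0.000
    endloop
  endfacet
  facet normal 0.0000 0.0000 -1.0000
    outer loop
      vertex 11.000 19.000 0.000
      vertex 11.000 6.000 0.000
      vertex 0.000 0.000 0.000
    endloop
  endfacet
  facet normal 0.0000 0.0000 -1.0000
    outer loop
      vertex 0.000 19.000 0.000
      vertex 11.000 19.000 0.000
      vertex 0.000 0.000 0.000
    endloop
  endfacet
  facet normal 0.0000 0.0000 1.0000
    outer loop
      vertex 0.000 0.000 14.000
      vertex 29.000 0.000 14.000
      vertex 29.000 6.000 14.000
    endloop
  endfacet
  facet normal 0.0000 0.0000 1.0000
    outer loop
      vertex 0.000 0.000 14.000
      vertex 29.000 6.000 14.000
      vertex 11.000 6.000 14.000
    endloop
  endfacet
  facet normal 0.0000 0.0000 1.0000
    outer loop
      vertex 0.000 0.000 14.000
      vertex 11.000 6.000 14.000
      vertex 11.000 19.000 14.000
    endloop
  endfacet
  facet normal 0.0000 0.0000 1.0000
    outer loop
      vertex 0.000 0.000 14.000
      vertex 11.000 19.000 14.000
      vertex 0.000 19.000 14.000
    endloop
  endfacet
  facet normal 0.0000 -1.0000 0.0000
    outer loop
      vertex 0.000 0.000 0.000
      vertex 29.000 0.000 0.000
      vertex 29.000 0.000 14.000
    endloop
  endfacet
  facet normal 0.0000 -1.0000 0.0000
    outer loop
      vertex 0.000 0.000 0.000
      vertex 29.000 0.000 14.000
      vertex 0.000 0.000 14.000
    endloop
  endfacet
  facet normal 1.0000 0.0000 0.0000
    outer loop
      vertex 29.000 0.000 0.000
      vertex 29.000 6.000 0.000
      vertex 29.000 6.000 14.000
    endloop
  endfacet
  facet normal 1.0000 0.0000 0.0000
    outer loop
      vertex 29.000 0.000 0.000
      vertex 29.000 6.000 14.000
      vertex 29.000 0.000 14.000
    endloop
  endfacet
  facet normal 0.0000 1.0000 0.0000
    outer loop
      vertex 29.000 6.000 0.000
      vertex 11.000 6.000 0.000
      vertex 11.000 6.000 14.000
    endloop
  endfacet
  facet normal 0.0000 1.0000 0.0000
    outer loop
      vertex 29.000 6.000 0.000
      vertex 11.000 6.000 14.000
      vertex 29.000 6.000 14.000
    endloop
  endfacet
  facet normal 1.0000 0.0000 0.0000
    outer loop
      vertex 11.000 6.000 0.000
      vertex 11.000 19.000 0.000
      vertex 11.000 19.000 14.000
    endloop
  endfacet
  facet normal 1.0000 0.0000 0.0000
    outer loop
      vertex 11.000 6.000 0.000
      vertex 11.000 19.000 14.000
      vertex 11.000 6.000 14.000
    endloop
  endfacet
  facet normal 0.0000 1.0000 0.0000
    outer loop
      vertex 11.000 19.000 0.000
      vertex 0.000 19.000 0.000
      vertex 0.000 19.000 14.000
    endloop
  endfacet
  facet normal 0.0000 1.0000 0.0000
    outer loop
      vertex 11.000 19.000 0.000
      vertex 0.000 19.000 14.000
      vertex 11.000 19.000 14.000
    endloop
  endfacet
  facet normal -1.0000 0.0000 0.0000
    outer loop
      vertex 0.000 19.000 0.000
      vertex 0.000 0.000 0.000
      vertex 0.000 0.000 14.000
    endloop
  endfacet
  facet normal -1.0000 0.0000 0.0000
    outer loop
      vertex 0.000 19.000 0.000
      vertex 0.000 0.000 14.000
      vertex 0.000 19.000 14.000
    endloop
  endfacet
endsolid part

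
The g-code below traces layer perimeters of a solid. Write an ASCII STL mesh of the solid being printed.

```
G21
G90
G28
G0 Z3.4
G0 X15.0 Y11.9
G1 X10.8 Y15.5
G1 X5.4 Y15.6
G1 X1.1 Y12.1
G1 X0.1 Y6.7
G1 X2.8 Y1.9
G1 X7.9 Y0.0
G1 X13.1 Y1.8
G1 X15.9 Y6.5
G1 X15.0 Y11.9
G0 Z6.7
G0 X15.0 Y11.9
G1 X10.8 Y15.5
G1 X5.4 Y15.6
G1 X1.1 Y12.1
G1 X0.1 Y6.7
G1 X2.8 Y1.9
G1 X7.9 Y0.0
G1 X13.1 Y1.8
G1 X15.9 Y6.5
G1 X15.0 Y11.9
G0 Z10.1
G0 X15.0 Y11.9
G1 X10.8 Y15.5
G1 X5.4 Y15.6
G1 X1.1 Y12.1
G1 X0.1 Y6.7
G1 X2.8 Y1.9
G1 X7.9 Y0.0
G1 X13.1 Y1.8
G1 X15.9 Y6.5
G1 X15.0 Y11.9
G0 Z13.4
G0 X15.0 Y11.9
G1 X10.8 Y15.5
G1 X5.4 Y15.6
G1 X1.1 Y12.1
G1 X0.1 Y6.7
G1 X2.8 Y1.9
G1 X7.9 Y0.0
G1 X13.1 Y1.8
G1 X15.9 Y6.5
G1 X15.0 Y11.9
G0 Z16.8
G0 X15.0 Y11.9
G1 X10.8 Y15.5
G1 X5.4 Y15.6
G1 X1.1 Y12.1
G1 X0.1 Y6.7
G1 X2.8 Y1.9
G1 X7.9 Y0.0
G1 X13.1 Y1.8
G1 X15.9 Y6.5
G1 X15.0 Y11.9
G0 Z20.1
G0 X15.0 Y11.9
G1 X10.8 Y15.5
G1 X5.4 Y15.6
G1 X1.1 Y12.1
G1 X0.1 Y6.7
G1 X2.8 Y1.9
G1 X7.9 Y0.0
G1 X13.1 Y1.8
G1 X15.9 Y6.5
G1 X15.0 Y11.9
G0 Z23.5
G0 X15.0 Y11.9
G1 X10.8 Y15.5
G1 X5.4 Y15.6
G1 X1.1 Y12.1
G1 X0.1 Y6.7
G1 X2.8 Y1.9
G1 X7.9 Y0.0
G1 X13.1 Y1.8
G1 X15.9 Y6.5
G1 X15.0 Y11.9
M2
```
solid part
  facet normal 0.0000 0.0000 -1.0000
    outer loop
      vertex 5.4 15.6 0.0
      vertex 10.8 15.5 0.0
      vertex 15.0 11.9 0.0
    endloop
  endfacet
  facet normal 0.0000 0.0000 -1.0000
    outer loop
      vertex 1.1 12.1 0.0
      vertex 5.4 15.6 0.0
      vertex 15.0 11.9 0.0
    endloop
  endfacet
  facet normal 0.0000 0.0000 -1.0000
    outer loop
      vertex 0.1 6.7 0.0
      vertex 1.1 12.1 0.0
      vertex 15.0 11.9 0.0
    endloop
  endfacet
  facet normal 0.0000 0.0000 -1.0000
    outer loop
      vertex 2.8 1.9 0.0
      vertex 0.1 6.7 0.0
      vertex 15.0 11.9 0.0
    endloop
  endfacet
  facet normal 0.0000 0.0000 -1.0000
    outer loop
      vertex 7.9 0.0 0.0
      vertex 2.8 1.9 0.0
      vertex 15.0 11.9 0.0
    endloop
  endfacet
  facet normal 0.0000 0.0000 -1.0000
    outer loop
      vertex 13.1 1.8 0.0
      vertex 7.9 0.0 0.0
      vertex 15.0 11.9 0.0
    endloop
  endfacet
  facet normal 0.0000 0.0000 -1.0000
    outer loop
      vertex 15.9 6.5 0.0
      vertex 13.1 1.8 0.0
      vertex 15.0 11.9 0.0
    endloop
  endfacet
  facet normal 0.0000 0.0000 1.0000
    outer loop
      vertex 15.0 11.9 23.5
      vertex 10.8 15.5 23.5
      vertex 5.4 15.6 23.5
    endloop
  endfacet
  facet normal 0.0000 0.0000 1.0000
    outer loop
      vertex 15.0 11.9 23.5
      vertex 5.4 15.6 23.5
      vertex 1.1 12.1 23.5
    endloop
  endfacet
  facet normal 0.0000 0.0000 1.0000
    outer loop
      vertex 15.0 11.9 23.5
      vertex 1.1 12.1 23.5
      vertex 0.1 6.7 23.5
    endloop
  endfacet
  facet normal 0.0000 0.0000 1.0000
    outer loop
      vertex 15.0 11.9 23.5
      vertex 0.1 6.7 23.5
      vertex 2.8 1.9 23.5
    endloop
  endfacet
  facet normal 0.0000 0.0000 1.0000
    outer loop
      vertex 15.0 11.9 23.5
      vertex 2.8 1.9 23.5
      vertex 7.9 0.0 23.5
    endloop
  endfacet
  facet normal 0.0000 0.0000 1.0000
    outer loop
      vertex 15.0 11.9 23.5
      vertex 7.9 0.0 23.5
      vertex 13.1 1.8 23.5
    endloop
  endfacet
  facet normal 0.0000 0.0000 1.0000
    outer loop
      vertex 15.0 11.9 23.5
      vertex 13.1 1.8 23.5
      vertex 15.9 6.5 23.5
    endloop
  endfacet
  facet normal 0.6508 0.7593 0.0000
    outer loop
      vertex 15.0 11.9 0.0
      vertex 10.8 15.5 0.0
      vertex 10.8 15.5 23.5
    endloop
  endfacet
  facet normal 0.6508 0.7593 0.0000
    outer loop
      vertex 15.0 11.9 0.0
      vertex 10.8 15.5 23.5
      vertex 15.0 11.9 23.5
    endloop
  endfacet
  facet normal 0.0185 0.9998 0.0000
    outer loop
      vertex 10.8 15.5 0.0
      vertex 5.4 15.6 0.0
      vertex 5.4 15.6 23.5
    endloop
  endfacet
  facet normal 0.0185 0.9998 0.0000
    outer loop
      vertex 10.8 15.5 0.0
      vertex 5.4 15.6 23.5
      vertex 10.8 15.5 23.5
    endloop
  endfacet
  facet normal -0.6313 0.7756 0.0000
    outer loop
      vertex 5.4 15.6 0.0
      vertex 1.1 12.1 0.0
      vertex 1.1 12.1 23.5
    endloop
  endfacet
  facet normal -0.6313 0.7756 0.0000
    outer loop
      vertex 5.4 15.6 0.0
      vertex 1.1 12.1 23.5
      vertex 5.4 15.6 23.5
    endloop
  endfacet
  facet normal -0.9833 0.1821 0.0000
    outer loop
      vertex 1.1 12.1 0.0
      vertex 0.1 6.7 0.0
      vertex 0.1 6.7 23.5
    endloop
  endfacet
  facet normal -0.9833 0.1821 0.0000
    outer loop
      vertex 1.1 12.1 0.0
      vertex 0.1 6.7 23.5
      vertex 1.1 12.1 23.5
    endloop
  endfacet
  facet normal -0.8716 -0.4903 0.0000
    outer loop
      vertex 0.1 6.7 0.0
      vertex 2.8 1.9 0.0
      vertex 2.8 1.9 23.5
    endloop
  endfacet
  facet normal -0.8716 -0.4903 0.0000
    outer loop
      vertex 0.1 6.7 0.0
      vertex 2.8 1.9 23.5
      vertex 0.1 6.7 23.5
    endloop
  endfacet
  facet normal -0.3491 -0.9371 0.0000
    outer loop
      vertex 2.8 1.9 0.0
      vertex 7.9 0.0 0.0
      vertex 7.9 0.0 23.5
    endloop
  endfacet
  facet normal -0.3491 -0.9371 0.0000
    outer loop
      vertex 2.8 1.9 0.0
      vertex 7.9 0.0 23.5
      vertex 2.8 1.9 23.5
    endloop
  endfacet
  facet normal 0.3271 -0.9450 0.0000
    outer loop
      vertex 7.9 0.0 0.0
      vertex 13.1 1.8 0.0
      vertex 13.1 1.8 23.5
    endloop
  endfacet
  facet normal 0.3271 -0.9450 0.0000
    outer loop
      vertex 7.9 0.0 0.0
      vertex 13.1 1.8 23.5
      vertex 7.9 0.0 23.5
    endloop
  endfacet
  facet normal 0.8591 -0.5118 0.0000
    outer loop
      vertex 13.1 1.8 0.0
      vertex 15.9 6.5 0.0
      vertex 15.9 6.5 23.5
    endloop
  endfacet
  facet normal 0.8591 -0.5118 0.0000
    outer loop
      vertex 13.1 1.8 0.0
      vertex 15.9 6.5 23.5
      vertex 13.1 1.8 23.5
    endloop
  endfacet
  facet normal 0.9864 0.1644 0.0000
    outer loop
      vertex 15.9 6.5 0.0
      vertex 15.0 11.9 0.0
      vertex 15.0 11.9 23.5
    endloop
  endfacet
  facet normal 0.9864 0.1644 0.0000
    outer loop
      vertex 15.9 6.5 0.0
      vertex 15.0 11.9 23.5
      vertex 15.9 6.5 23.5
    endloop
  endfacet
endsolid part

The G0 Z moves step by Δz≈3.4 mm. Every layer's G1 loop is the same polygon, so the solid is a straight extrusion of it from z=0 to z≈23.5. Closing with flat bottom and top caps and triangulating gives 32 facets — a regular 9-sided prism (a cylinder approximated with 9 flat sides), circumscribed radius ≈ 8 mm, height ≈ 23.5 mm.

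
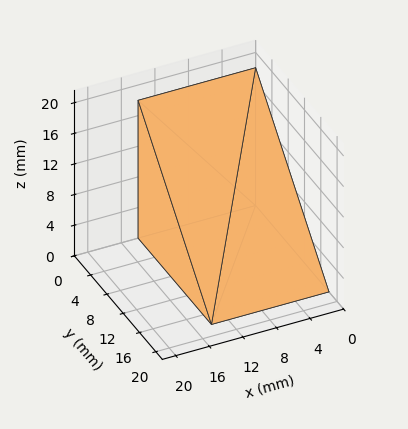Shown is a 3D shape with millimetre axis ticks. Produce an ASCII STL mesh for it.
Reading the render: the shape is a wedge (ramp): 14 × 18 mm base, rising to 18 mm along the y=0 edge and sloping linearly to z=0 at y=18 (dimensions read to the nearest mm from the axis ticks). For the STL, each face is triangulated and given an outward normal.

solid part
  facet normal 0.0000 0.0000 -1.0000
    outer loop
      vertex 14.0 18.0 0.0
      vertex 14.0 0.0 0.0
      vertex 0.0 0.0 0.0
    endloop
  endfacet
  facet normal 0.0000 0.0000 -1.0000
    outer loop
      vertex 0.0 18.0 0.0
      vertex 14.0 18.0 0.0
      vertex 0.0 0.0 0.0
    endloop
  endfacet
  facet normal 0.0000 -1.0000 0.0000
    outer loop
      vertex 0.0 0.0 0.0
      vertex 14.0 0.0 0.0
      vertex 14.0 0.0 18.0
    endloop
  endfacet
  facet normal 0.0000 -1.0000 0.0000
    outer loop
      vertex 0.0 0.0 0.0
      vertex 14.0 0.0 18.0
      vertex 0.0 0.0 18.0
    endloop
  endfacet
  facet normal 0.0000 0.7071 0.7071
    outer loop
      vertex 0.0 0.0 18.0
      vertex 14.0 0.0 18.0
      vertex 14.0 18.0 0.0
    endloop
  endfacet
  facet normal 0.0000 0.7071 0.7071
    outer loop
      vertex 0.0 0.0 18.0
      vertex 14.0 18.0 0.0
      vertex 0.0 18.0 0.0
    endloop
  endfacet
  facet normal -1.0000 0.0000 0.0000
    outer loop
      vertex 0.0 0.0 18.0
      vertex 0.0 18.0 0.0
      vertex 0.0 0.0 0.0
    endloop
  endfacet
  facet normal 1.0000 0.0000 0.0000
    outer loop
      vertex 14.0 0.0 0.0
      vertex 14.0 18.0 0.0
      vertex 14.0 0.0 18.0
    endloop
  endfacet
endsolid part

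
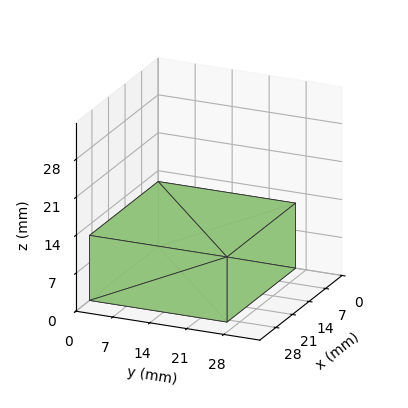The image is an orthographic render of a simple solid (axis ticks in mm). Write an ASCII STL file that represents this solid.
Reading the render: the shape is a rectangular box, roughly 29 × 26 mm footprint and 12 mm tall (dimensions read to the nearest mm from the axis ticks). For the STL, each face is triangulated and given an outward normal.

solid part
  facet normal 0.0000 0.0000 -1.0000
    outer loop
      vertex 29.00 26.00 0.00
      vertex 29.00 0.00 0.00
      vertex 0.00 0.00 0.00
    endloop
  endfacet
  facet normal 0.0000 0.0000 -1.0000
    outer loop
      vertex 0.00 26.00 0.00
      vertex 29.00 26.00 0.00
      vertex 0.00 0.00 0.00
    endloop
  endfacet
  facet normal 0.0000 0.0000 1.0000
    outer loop
      vertex 0.00 0.00 12.00
      vertex 29.00 0.00 12.00
      vertex 29.00 26.00 12.00
    endloop
  endfacet
  facet normal 0.0000 0.0000 1.0000
    outer loop
      vertex 0.00 0.00 12.00
      vertex 29.00 26.00 12.00
      vertex 0.00 26.00 12.00
    endloop
  endfacet
  facet normal 0.0000 -1.0000 0.0000
    outer loop
      vertex 0.00 0.00 0.00
      vertex 29.00 0.00 0.00
      vertex 29.00 0.00 12.00
    endloop
  endfacet
  facet normal 0.0000 -1.0000 0.0000
    outer loop
      vertex 0.00 0.00 0.00
      vertex 29.00 0.00 12.00
      vertex 0.00 0.00 12.00
    endloop
  endfacet
  facet normal 0.0000 1.0000 0.0000
    outer loop
      vertex 29.00 26.00 12.00
      vertex 29.00 26.00 0.00
      vertex 0.00 26.00 0.00
    endloop
  endfacet
  facet normal 0.0000 1.0000 0.0000
    outer loop
      vertex 0.00 26.00 12.00
      vertex 29.00 26.00 12.00
      vertex 0.00 26.00 0.00
    endloop
  endfacet
  facet normal -1.0000 0.0000 0.0000
    outer loop
      vertex 0.00 26.00 12.00
      vertex 0.00 26.00 0.00
      vertex 0.00 0.00 0.00
    endloop
  endfacet
  facet normal -1.0000 0.0000 0.0000
    outer loop
      vertex 0.00 0.00 12.00
      vertex 0.00 26.00 12.00
      vertex 0.00 0.00 0.00
    endloop
  endfacet
  facet normal 1.0000 0.0000 0.0000
    outer loop
      vertex 29.00 0.00 0.00
      vertex 29.00 26.00 0.00
      vertex 29.00 26.00 12.00
    endloop
  endfacet
  facet normal 1.0000 0.0000 0.0000
    outer loop
      vertex 29.00 0.00 0.00
      vertex 29.00 26.00 12.00
      vertex 29.00 0.00 12.00
    endloop
  endfacet
endsolid part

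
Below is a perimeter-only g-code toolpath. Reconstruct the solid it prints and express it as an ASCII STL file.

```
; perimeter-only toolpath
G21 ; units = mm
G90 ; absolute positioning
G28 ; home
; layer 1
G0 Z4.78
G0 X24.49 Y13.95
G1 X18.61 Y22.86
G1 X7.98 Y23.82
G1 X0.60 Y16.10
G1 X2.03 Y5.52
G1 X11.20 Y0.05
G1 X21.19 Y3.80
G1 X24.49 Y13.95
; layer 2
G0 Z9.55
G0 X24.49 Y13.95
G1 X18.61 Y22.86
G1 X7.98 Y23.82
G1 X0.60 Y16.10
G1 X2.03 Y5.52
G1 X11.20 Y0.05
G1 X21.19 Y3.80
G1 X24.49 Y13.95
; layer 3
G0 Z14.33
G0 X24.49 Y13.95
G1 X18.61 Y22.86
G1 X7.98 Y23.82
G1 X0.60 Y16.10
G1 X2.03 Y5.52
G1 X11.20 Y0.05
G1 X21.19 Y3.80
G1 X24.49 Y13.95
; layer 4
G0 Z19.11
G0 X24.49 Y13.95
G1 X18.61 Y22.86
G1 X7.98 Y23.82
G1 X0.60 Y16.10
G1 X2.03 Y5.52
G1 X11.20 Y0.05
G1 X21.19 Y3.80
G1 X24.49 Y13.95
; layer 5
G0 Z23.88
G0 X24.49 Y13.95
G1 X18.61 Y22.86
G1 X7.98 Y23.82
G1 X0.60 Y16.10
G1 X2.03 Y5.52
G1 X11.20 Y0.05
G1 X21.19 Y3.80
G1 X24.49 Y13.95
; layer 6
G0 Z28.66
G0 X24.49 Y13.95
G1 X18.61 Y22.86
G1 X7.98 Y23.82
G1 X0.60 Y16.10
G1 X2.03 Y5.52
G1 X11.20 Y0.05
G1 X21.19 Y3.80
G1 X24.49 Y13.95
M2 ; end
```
solid part
  facet normal 0.0000 0.0000 -1.0000
    outer loop
      vertex 7.98 23.82 0.00
      vertex 18.61 22.86 0.00
      vertex 24.49 13.95 0.00
    endloop
  endfacet
  facet normal 0.0000 0.0000 -1.0000
    outer loop
      vertex 0.60 16.10 0.00
      vertex 7.98 23.82 0.00
      vertex 24.49 13.95 0.00
    endloop
  endfacet
  facet normal 0.0000 0.0000 -1.0000
    outer loop
      vertex 2.03 5.52 0.00
      vertex 0.60 16.10 0.00
      vertex 24.49 13.95 0.00
    endloop
  endfacet
  facet normal 0.0000 0.0000 -1.0000
    outer loop
      vertex 11.20 0.05 0.00
      vertex 2.03 5.52 0.00
      vertex 24.49 13.95 0.00
    endloop
  endfacet
  facet normal 0.0000 0.0000 -1.0000
    outer loop
      vertex 21.19 3.80 0.00
      vertex 11.20 0.05 0.00
      vertex 24.49 13.95 0.00
    endloop
  endfacet
  facet normal 0.0000 0.0000 1.0000
    outer loop
      vertex 24.49 13.95 28.66
      vertex 18.61 22.86 28.66
      vertex 7.98 23.82 28.66
    endloop
  endfacet
  facet normal 0.0000 0.0000 1.0000
    outer loop
      vertex 24.49 13.95 28.66
      vertex 7.98 23.82 28.66
      vertex 0.60 16.10 28.66
    endloop
  endfacet
  facet normal 0.0000 0.0000 1.0000
    outer loop
      vertex 24.49 13.95 28.66
      vertex 0.60 16.10 28.66
      vertex 2.03 5.52 28.66
    endloop
  endfacet
  facet normal 0.0000 0.0000 1.0000
    outer loop
      vertex 24.49 13.95 28.66
      vertex 2.03 5.52 28.66
      vertex 11.20 0.05 28.66
    endloop
  endfacet
  facet normal 0.0000 0.0000 1.0000
    outer loop
      vertex 24.49 13.95 28.66
      vertex 11.20 0.05 28.66
      vertex 21.19 3.80 28.66
    endloop
  endfacet
  facet normal 0.8346 0.5508 0.0000
    outer loop
      vertex 24.49 13.95 0.00
      vertex 18.61 22.86 0.00
      vertex 18.61 22.86 28.66
    endloop
  endfacet
  facet normal 0.8346 0.5508 0.0000
    outer loop
      vertex 24.49 13.95 0.00
      vertex 18.61 22.86 28.66
      vertex 24.49 13.95 28.66
    endloop
  endfacet
  facet normal 0.0899 0.9959 0.0000
    outer loop
      vertex 18.61 22.86 0.00
      vertex 7.98 23.82 0.00
      vertex 7.98 23.82 28.66
    endloop
  endfacet
  facet normal 0.0899 0.9959 0.0000
    outer loop
      vertex 18.61 22.86 0.00
      vertex 7.98 23.82 28.66
      vertex 18.61 22.86 28.66
    endloop
  endfacet
  facet normal -0.7228 0.6910 0.0000
    outer loop
      vertex 7.98 23.82 0.00
      vertex 0.60 16.10 0.00
      vertex 0.60 16.10 28.66
    endloop
  endfacet
  facet normal -0.7228 0.6910 0.0000
    outer loop
      vertex 7.98 23.82 0.00
      vertex 0.60 16.10 28.66
      vertex 7.98 23.82 28.66
    endloop
  endfacet
  facet normal -0.9910 -0.1339 0.0000
    outer loop
      vertex 0.60 16.10 0.00
      vertex 2.03 5.52 0.00
      vertex 2.03 5.52 28.66
    endloop
  endfacet
  facet normal -0.9910 -0.1339 0.0000
    outer loop
      vertex 0.60 16.10 0.00
      vertex 2.03 5.52 28.66
      vertex 0.60 16.10 28.66
    endloop
  endfacet
  facet normal -0.5123 -0.8588 0.0000
    outer loop
      vertex 2.03 5.52 0.00
      vertex 11.20 0.05 0.00
      vertex 11.20 0.05 28.66
    endloop
  endfacet
  facet normal -0.5123 -0.8588 0.0000
    outer loop
      vertex 2.03 5.52 0.00
      vertex 11.20 0.05 28.66
      vertex 2.03 5.52 28.66
    endloop
  endfacet
  facet normal 0.3514 -0.9362 0.0000
    outer loop
      vertex 11.20 0.05 0.00
      vertex 21.19 3.80 0.00
      vertex 21.19 3.80 28.66
    endloop
  endfacet
  facet normal 0.3514 -0.9362 0.0000
    outer loop
      vertex 11.20 0.05 0.00
      vertex 21.19 3.80 28.66
      vertex 11.20 0.05 28.66
    endloop
  endfacet
  facet normal 0.9510 -0.3092 0.0000
    outer loop
      vertex 21.19 3.80 0.00
      vertex 24.49 13.95 0.00
      vertex 24.49 13.95 28.66
    endloop
  endfacet
  facet normal 0.9510 -0.3092 0.0000
    outer loop
      vertex 21.19 3.80 0.00
      vertex 24.49 13.95 28.66
      vertex 21.19 3.80 28.66
    endloop
  endfacet
endsolid part

The G0 Z moves step by Δz≈4.78 mm. Every layer's G1 loop is the same polygon, so the solid is a straight extrusion of it from z=0 to z≈28.7. Closing with flat bottom and top caps and triangulating gives 24 facets — a regular 7-sided prism (a cylinder approximated with 7 flat sides), circumscribed radius ≈ 12.3 mm, height ≈ 28.7 mm.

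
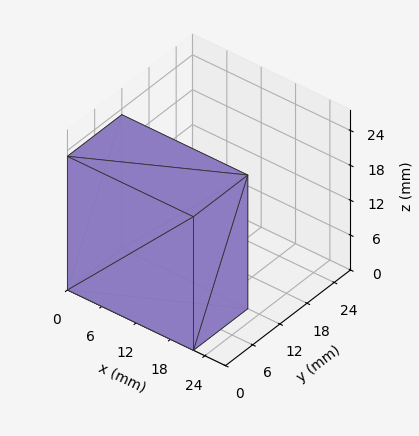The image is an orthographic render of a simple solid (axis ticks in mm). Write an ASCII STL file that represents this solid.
Reading the render: the shape is a rectangular box, roughly 22 × 12 mm footprint and 23 mm tall (dimensions read to the nearest mm from the axis ticks). For the STL, each face is triangulated and given an outward normal.

solid part
  facet normal 0.0000 0.0000 -1.0000
    outer loop
      vertex 22.000 12.000 0.000
      vertex 22.000 0.000 0.000
      vertex 0.000 0.000 0.000
    endloop
  endfacet
  facet normal 0.0000 0.0000 -1.0000
    outer loop
      vertex 0.000 12.000 0.000
      vertex 22.000 12.000 0.000
      vertex 0.000 0.000 0.000
    endloop
  endfacet
  facet normal 0.0000 0.0000 1.0000
    outer loop
      vertex 0.000 0.000 23.000
      vertex 22.000 0.000 23.000
      vertex 22.000 12.000 23.000
    endloop
  endfacet
  facet normal 0.0000 0.0000 1.0000
    outer loop
      vertex 0.000 0.000 23.000
      vertex 22.000 12.000 23.000
      vertex 0.000 12.000 23.000
    endloop
  endfacet
  facet normal 0.0000 -1.0000 0.0000
    outer loop
      vertex 0.000 0.000 0.000
      vertex 22.000 0.000 0.000
      vertex 22.000 0.000 23.000
    endloop
  endfacet
  facet normal 0.0000 -1.0000 0.0000
    outer loop
      vertex 0.000 0.000 0.000
      vertex 22.000 0.000 23.000
      vertex 0.000 0.000 23.000
    endloop
  endfacet
  facet normal 0.0000 1.0000 0.0000
    outer loop
      vertex 22.000 12.000 23.000
      vertex 22.000 12.000 0.000
      vertex 0.000 12.000 0.000
    endloop
  endfacet
  facet normal 0.0000 1.0000 0.0000
    outer loop
      vertex 0.000 12.000 23.000
      vertex 22.000 12.000 23.000
      vertex 0.000 12.000 0.000
    endloop
  endfacet
  facet normal -1.0000 0.0000 0.0000
    outer loop
      vertex 0.000 12.000 23.000
      vertex 0.000 12.000 0.000
      vertex 0.000 0.000 0.000
    endloop
  endfacet
  facet normal -1.0000 0.0000 0.0000
    outer loop
      vertex 0.000 0.000 23.000
      vertex 0.000 12.000 23.000
      vertex 0.000 0.000 0.000
    endloop
  endfacet
  facet normal 1.0000 0.0000 0.0000
    outer loop
      vertex 22.000 0.000 0.000
      vertex 22.000 12.000 0.000
      vertex 22.000 12.000 23.000
    endloop
  endfacet
  facet normal 1.0000 0.0000 0.0000
    outer loop
      vertex 22.000 0.000 0.000
      vertex 22.000 12.000 23.000
      vertex 22.000 0.000 23.000
    endloop
  endfacet
endsolid part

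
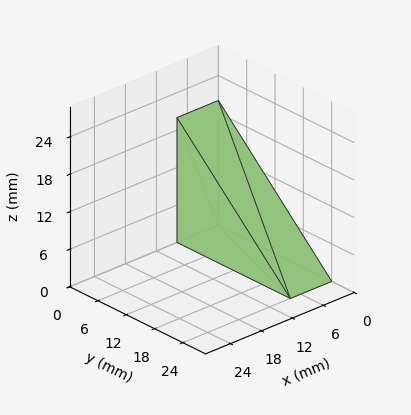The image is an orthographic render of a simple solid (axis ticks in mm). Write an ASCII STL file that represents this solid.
Reading the render: the shape is a wedge (ramp): 8 × 24 mm base, rising to 20 mm along the y=0 edge and sloping linearly to z=0 at y=24 (dimensions read to the nearest mm from the axis ticks). For the STL, each face is triangulated and given an outward normal.

solid part
  facet normal 0.0000 0.0000 -1.0000
    outer loop
      vertex 8.000 24.000 0.000
      vertex 8.000 0.000 0.000
      vertex 0.000 0.000 0.000
    endloop
  endfacet
  facet normal 0.0000 0.0000 -1.0000
    outer loop
      vertex 0.000 24.000 0.000
      vertex 8.000 24.000 0.000
      vertex 0.000 0.000 0.000
    endloop
  endfacet
  facet normal 0.0000 -1.0000 0.0000
    outer loop
      vertex 0.000 0.000 0.000
      vertex 8.000 0.000 0.000
      vertex 8.000 0.000 20.000
    endloop
  endfacet
  facet normal 0.0000 -1.0000 0.0000
    outer loop
      vertex 0.000 0.000 0.000
      vertex 8.000 0.000 20.000
      vertex 0.000 0.000 20.000
    endloop
  endfacet
  facet normal 0.0000 0.6402 0.7682
    outer loop
      vertex 0.000 0.000 20.000
      vertex 8.000 0.000 20.000
      vertex 8.000 24.000 0.000
    endloop
  endfacet
  facet normal 0.0000 0.6402 0.7682
    outer loop
      vertex 0.000 0.000 20.000
      vertex 8.000 24.000 0.000
      vertex 0.000 24.000 0.000
    endloop
  endfacet
  facet normal -1.0000 0.0000 0.0000
    outer loop
      vertex 0.000 0.000 20.000
      vertex 0.000 24.000 0.000
      vertex 0.000 0.000 0.000
    endloop
  endfacet
  facet normal 1.0000 0.0000 0.0000
    outer loop
      vertex 8.000 0.000 0.000
      vertex 8.000 24.000 0.000
      vertex 8.000 0.000 20.000
    endloop
  endfacet
endsolid part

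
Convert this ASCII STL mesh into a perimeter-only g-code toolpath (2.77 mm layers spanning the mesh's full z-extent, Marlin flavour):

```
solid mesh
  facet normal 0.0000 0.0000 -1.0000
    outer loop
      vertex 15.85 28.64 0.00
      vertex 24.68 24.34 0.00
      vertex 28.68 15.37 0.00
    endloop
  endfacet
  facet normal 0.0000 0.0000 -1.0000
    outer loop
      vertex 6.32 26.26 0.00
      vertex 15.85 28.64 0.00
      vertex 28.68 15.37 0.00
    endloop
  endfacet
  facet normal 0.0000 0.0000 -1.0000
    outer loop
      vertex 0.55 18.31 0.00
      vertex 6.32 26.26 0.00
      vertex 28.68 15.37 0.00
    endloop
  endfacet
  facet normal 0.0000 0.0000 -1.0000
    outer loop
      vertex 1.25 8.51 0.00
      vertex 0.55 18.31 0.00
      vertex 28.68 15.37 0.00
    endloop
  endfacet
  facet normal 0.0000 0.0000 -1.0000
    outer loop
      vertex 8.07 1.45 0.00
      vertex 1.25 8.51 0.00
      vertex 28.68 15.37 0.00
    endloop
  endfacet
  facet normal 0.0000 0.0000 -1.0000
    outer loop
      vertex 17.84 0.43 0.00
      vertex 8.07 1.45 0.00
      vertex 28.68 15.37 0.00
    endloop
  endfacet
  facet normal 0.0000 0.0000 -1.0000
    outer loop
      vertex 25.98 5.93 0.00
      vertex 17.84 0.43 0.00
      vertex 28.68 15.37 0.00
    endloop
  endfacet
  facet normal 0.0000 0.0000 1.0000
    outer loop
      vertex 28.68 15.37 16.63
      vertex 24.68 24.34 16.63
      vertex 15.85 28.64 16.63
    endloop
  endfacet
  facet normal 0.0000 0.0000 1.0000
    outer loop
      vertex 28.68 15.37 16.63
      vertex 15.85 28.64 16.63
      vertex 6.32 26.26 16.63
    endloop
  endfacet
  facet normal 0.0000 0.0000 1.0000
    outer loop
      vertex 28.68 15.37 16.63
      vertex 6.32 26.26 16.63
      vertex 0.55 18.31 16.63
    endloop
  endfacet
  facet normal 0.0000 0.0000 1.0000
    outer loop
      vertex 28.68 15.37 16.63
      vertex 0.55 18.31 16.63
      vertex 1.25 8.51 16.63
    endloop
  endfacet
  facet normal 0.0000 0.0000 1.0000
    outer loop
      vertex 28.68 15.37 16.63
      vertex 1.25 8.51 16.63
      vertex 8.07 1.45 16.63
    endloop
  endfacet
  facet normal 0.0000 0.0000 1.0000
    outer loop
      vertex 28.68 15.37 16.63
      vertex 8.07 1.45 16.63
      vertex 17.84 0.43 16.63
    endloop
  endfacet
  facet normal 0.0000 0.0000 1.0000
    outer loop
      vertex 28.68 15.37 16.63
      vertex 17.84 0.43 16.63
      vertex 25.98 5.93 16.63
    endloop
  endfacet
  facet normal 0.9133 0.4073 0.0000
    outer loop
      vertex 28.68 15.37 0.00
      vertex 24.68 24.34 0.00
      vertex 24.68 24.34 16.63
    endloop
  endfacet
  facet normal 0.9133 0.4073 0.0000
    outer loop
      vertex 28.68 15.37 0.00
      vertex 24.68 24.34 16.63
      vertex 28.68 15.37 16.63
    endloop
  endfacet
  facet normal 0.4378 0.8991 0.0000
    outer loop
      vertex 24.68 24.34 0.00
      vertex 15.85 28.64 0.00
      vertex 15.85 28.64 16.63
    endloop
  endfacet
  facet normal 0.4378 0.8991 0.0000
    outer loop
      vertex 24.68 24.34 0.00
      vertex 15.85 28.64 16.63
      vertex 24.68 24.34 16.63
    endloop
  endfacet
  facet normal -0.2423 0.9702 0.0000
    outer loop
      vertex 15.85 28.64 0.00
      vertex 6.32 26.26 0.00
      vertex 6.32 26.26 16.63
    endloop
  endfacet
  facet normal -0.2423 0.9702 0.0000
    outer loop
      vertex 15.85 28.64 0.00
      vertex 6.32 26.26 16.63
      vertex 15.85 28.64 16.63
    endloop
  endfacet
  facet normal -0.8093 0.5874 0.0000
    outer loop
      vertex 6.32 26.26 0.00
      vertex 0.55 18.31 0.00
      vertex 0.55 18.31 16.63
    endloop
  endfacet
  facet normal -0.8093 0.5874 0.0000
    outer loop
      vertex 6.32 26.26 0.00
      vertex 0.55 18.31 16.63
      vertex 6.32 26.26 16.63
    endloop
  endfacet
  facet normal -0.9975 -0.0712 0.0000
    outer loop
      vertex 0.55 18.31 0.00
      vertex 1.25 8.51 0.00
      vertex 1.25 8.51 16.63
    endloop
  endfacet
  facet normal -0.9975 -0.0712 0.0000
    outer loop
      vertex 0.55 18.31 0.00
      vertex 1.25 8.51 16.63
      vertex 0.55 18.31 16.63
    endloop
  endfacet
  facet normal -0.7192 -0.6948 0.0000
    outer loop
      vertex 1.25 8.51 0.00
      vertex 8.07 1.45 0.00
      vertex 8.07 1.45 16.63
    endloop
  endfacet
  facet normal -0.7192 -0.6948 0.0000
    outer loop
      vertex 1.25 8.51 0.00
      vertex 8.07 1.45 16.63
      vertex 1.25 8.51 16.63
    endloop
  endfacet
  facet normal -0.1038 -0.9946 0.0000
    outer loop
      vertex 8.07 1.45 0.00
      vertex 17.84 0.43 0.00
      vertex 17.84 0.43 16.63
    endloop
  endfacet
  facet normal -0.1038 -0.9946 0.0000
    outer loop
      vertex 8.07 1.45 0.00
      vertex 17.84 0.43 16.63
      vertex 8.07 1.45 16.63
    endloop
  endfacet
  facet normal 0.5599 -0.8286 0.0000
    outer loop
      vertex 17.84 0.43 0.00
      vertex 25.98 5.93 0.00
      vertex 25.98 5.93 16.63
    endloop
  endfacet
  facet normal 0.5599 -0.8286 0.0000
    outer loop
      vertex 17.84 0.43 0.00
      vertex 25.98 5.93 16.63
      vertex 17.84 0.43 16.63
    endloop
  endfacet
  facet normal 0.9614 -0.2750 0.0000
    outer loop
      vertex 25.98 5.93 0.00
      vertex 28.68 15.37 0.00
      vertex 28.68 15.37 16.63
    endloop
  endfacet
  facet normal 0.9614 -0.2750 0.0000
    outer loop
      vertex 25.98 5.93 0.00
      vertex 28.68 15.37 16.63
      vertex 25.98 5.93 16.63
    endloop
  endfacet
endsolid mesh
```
; perimeter-only toolpath
G21 ; units = mm
G90 ; absolute positioning
G28 ; home
; layer 1
G0 Z2.77
G0 X28.68 Y15.37
G1 X24.68 Y24.34
G1 X15.85 Y28.64
G1 X6.32 Y26.26
G1 X0.55 Y18.31
G1 X1.25 Y8.51
G1 X8.07 Y1.45
G1 X17.84 Y0.43
G1 X25.98 Y5.93
G1 X28.68 Y15.37
; layer 2
G0 Z5.54
G0 X28.68 Y15.37
G1 X24.68 Y24.34
G1 X15.85 Y28.64
G1 X6.32 Y26.26
G1 X0.55 Y18.31
G1 X1.25 Y8.51
G1 X8.07 Y1.45
G1 X17.84 Y0.43
G1 X25.98 Y5.93
G1 X28.68 Y15.37
; layer 3
G0 Z8.31
G0 X28.68 Y15.37
G1 X24.68 Y24.34
G1 X15.85 Y28.64
G1 X6.32 Y26.26
G1 X0.55 Y18.31
G1 X1.25 Y8.51
G1 X8.07 Y1.45
G1 X17.84 Y0.43
G1 X25.98 Y5.93
G1 X28.68 Y15.37
; layer 4
G0 Z11.09
G0 X28.68 Y15.37
G1 X24.68 Y24.34
G1 X15.85 Y28.64
G1 X6.32 Y26.26
G1 X0.55 Y18.31
G1 X1.25 Y8.51
G1 X8.07 Y1.45
G1 X17.84 Y0.43
G1 X25.98 Y5.93
G1 X28.68 Y15.37
; layer 5
G0 Z13.86
G0 X28.68 Y15.37
G1 X24.68 Y24.34
G1 X15.85 Y28.64
G1 X6.32 Y26.26
G1 X0.55 Y18.31
G1 X1.25 Y8.51
G1 X8.07 Y1.45
G1 X17.84 Y0.43
G1 X25.98 Y5.93
G1 X28.68 Y15.37
; layer 6
G0 Z16.63
G0 X28.68 Y15.37
G1 X24.68 Y24.34
G1 X15.85 Y28.64
G1 X6.32 Y26.26
G1 X0.55 Y18.31
G1 X1.25 Y8.51
G1 X8.07 Y1.45
G1 X17.84 Y0.43
G1 X25.98 Y5.93
G1 X28.68 Y15.37
M2 ; end

The solid is a regular 9-sided prism (a cylinder approximated with 9 flat sides), circumscribed radius ≈ 14.4 mm, height ≈ 16.6 mm. Slicing at Δz = 2.77 mm — 6 equal slices spanning the solid's height, so layer i sits at z = i·h/6 — gives 6 non-empty perimeters. Each is a 9-segment closed polygon; G0 lifts to the layer z and rapids to the start vertex, then G1 traces the edges.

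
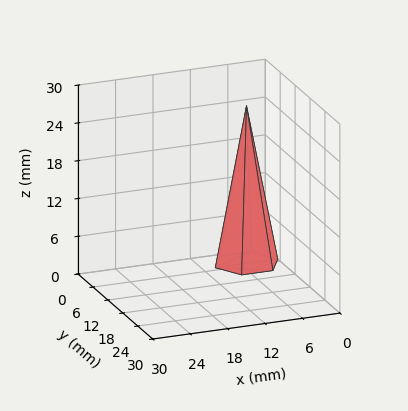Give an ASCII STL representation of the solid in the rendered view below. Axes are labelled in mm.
Reading the render: the shape is a regular 6-sided pyramid, base circumscribed radius ≈ 5 mm, apex at z ≈ 25 mm (dimensions read to the nearest mm from the axis ticks). For the STL, each face is triangulated and given an outward normal.

solid part
  facet normal 0.0000 0.0000 -1.0000
    outer loop
      vertex 2.500 9.330 0.000
      vertex 7.500 9.330 0.000
      vertex 10.000 5.000 0.000
    endloop
  endfacet
  facet normal 0.0000 0.0000 -1.0000
    outer loop
      vertex 0.000 5.000 0.000
      vertex 2.500 9.330 0.000
      vertex 10.000 5.000 0.000
    endloop
  endfacet
  facet normal 0.0000 0.0000 -1.0000
    outer loop
      vertex 2.500 0.670 0.000
      vertex 0.000 5.000 0.000
      vertex 10.000 5.000 0.000
    endloop
  endfacet
  facet normal 0.0000 0.0000 -1.0000
    outer loop
      vertex 7.500 0.670 0.000
      vertex 2.500 0.670 0.000
      vertex 10.000 5.000 0.000
    endloop
  endfacet
  facet normal 0.8533 0.4927 0.1707
    outer loop
      vertex 10.000 5.000 0.000
      vertex 7.500 9.330 0.000
      vertex 5.000 5.000 25.000
    endloop
  endfacet
  facet normal 0.0000 0.9853 0.1707
    outer loop
      vertex 7.500 9.330 0.000
      vertex 2.500 9.330 0.000
      vertex 5.000 5.000 25.000
    endloop
  endfacet
  facet normal -0.8533 0.4927 0.1707
    outer loop
      vertex 2.500 9.330 0.000
      vertex 0.000 5.000 0.000
      vertex 5.000 5.000 25.000
    endloop
  endfacet
  facet normal -0.8533 -0.4927 0.1707
    outer loop
      vertex 0.000 5.000 0.000
      vertex 2.500 0.670 0.000
      vertex 5.000 5.000 25.000
    endloop
  endfacet
  facet normal 0.0000 -0.9853 0.1707
    outer loop
      vertex 2.500 0.670 0.000
      vertex 7.500 0.670 0.000
      vertex 5.000 5.000 25.000
    endloop
  endfacet
  facet normal 0.8533 -0.4927 0.1707
    outer loop
      vertex 7.500 0.670 0.000
      vertex 10.000 5.000 0.000
      vertex 5.000 5.000 25.000
    endloop
  endfacet
endsolid part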